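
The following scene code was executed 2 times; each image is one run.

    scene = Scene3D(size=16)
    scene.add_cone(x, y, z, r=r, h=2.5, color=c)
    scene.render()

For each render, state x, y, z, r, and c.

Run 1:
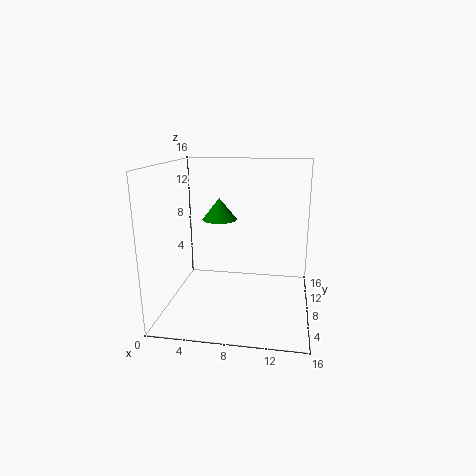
x = 5.5; y = 10; z = 9.5; r = 2; c = 'green'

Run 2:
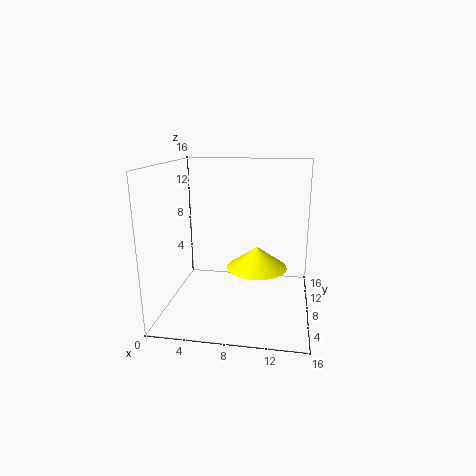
x = 10; y = 9.5; z = 4; r = 3.5; c = 'yellow'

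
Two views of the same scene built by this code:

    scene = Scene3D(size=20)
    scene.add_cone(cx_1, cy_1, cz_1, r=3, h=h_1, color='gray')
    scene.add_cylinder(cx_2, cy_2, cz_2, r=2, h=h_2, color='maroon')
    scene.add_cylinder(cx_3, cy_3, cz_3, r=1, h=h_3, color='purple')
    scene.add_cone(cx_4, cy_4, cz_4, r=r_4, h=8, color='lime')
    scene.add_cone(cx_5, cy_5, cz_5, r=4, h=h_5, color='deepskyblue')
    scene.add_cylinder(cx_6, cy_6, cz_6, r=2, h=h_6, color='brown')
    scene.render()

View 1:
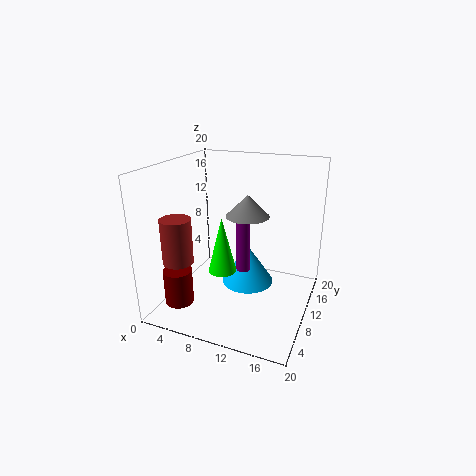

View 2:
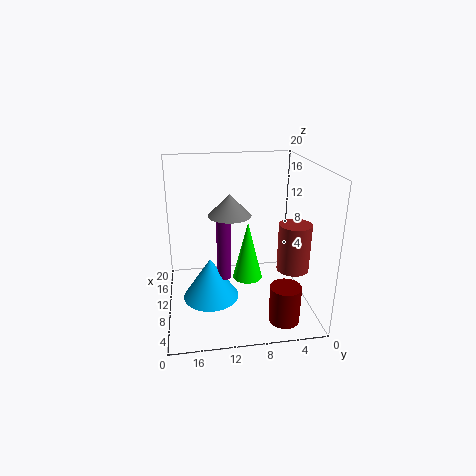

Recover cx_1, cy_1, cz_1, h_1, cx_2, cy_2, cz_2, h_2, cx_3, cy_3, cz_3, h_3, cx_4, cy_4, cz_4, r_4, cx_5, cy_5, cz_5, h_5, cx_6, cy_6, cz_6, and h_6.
cx_1 = 11
cy_1 = 11
cz_1 = 13
h_1 = 3
cx_2 = 3
cy_2 = 5
cz_2 = 1
h_2 = 5
cx_3 = 10
cy_3 = 12
cz_3 = 4
h_3 = 9
cx_4 = 8
cy_4 = 9
cz_4 = 5
r_4 = 2
cx_5 = 10
cy_5 = 14
cz_5 = 1
h_5 = 6
cx_6 = 4
cy_6 = 4
cz_6 = 8
h_6 = 6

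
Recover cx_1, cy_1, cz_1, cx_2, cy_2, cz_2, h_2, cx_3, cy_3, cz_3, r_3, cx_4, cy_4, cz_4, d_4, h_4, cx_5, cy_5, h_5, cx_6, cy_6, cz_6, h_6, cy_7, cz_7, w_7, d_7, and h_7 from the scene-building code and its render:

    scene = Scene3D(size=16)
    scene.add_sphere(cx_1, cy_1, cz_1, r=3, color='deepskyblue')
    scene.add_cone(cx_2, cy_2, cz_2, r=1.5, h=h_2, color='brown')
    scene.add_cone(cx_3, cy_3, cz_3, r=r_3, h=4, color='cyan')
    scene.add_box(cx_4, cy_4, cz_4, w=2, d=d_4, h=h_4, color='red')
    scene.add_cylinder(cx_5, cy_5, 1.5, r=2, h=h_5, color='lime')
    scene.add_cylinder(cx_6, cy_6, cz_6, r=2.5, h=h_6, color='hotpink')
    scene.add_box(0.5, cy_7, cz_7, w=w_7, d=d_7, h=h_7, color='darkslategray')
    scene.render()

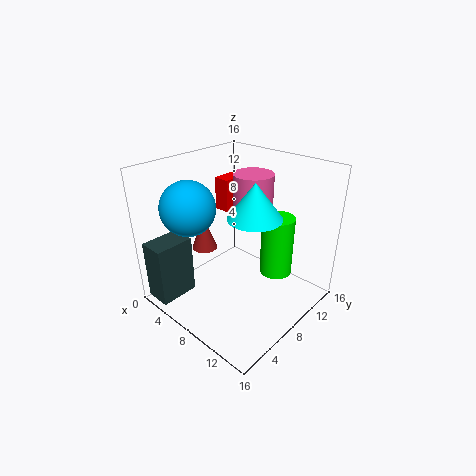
cx_1 = 4, cy_1 = 4.5, cz_1 = 11.5, cx_2 = 3.5, cy_2 = 7, cz_2 = 5.5, h_2 = 4, cx_3 = 9.5, cy_3 = 9, cz_3 = 10.5, r_3 = 3, cx_4 = 2, cy_4 = 10.5, cz_4 = 9, d_4 = 4, h_4 = 4, cx_5 = 9.5, cy_5 = 13.5, h_5 = 7.5, cx_6 = 5.5, cy_6 = 13.5, cz_6 = 7.5, h_6 = 6, cy_7 = 0.5, cz_7 = 0.5, w_7 = 3, d_7 = 4.5, h_7 = 7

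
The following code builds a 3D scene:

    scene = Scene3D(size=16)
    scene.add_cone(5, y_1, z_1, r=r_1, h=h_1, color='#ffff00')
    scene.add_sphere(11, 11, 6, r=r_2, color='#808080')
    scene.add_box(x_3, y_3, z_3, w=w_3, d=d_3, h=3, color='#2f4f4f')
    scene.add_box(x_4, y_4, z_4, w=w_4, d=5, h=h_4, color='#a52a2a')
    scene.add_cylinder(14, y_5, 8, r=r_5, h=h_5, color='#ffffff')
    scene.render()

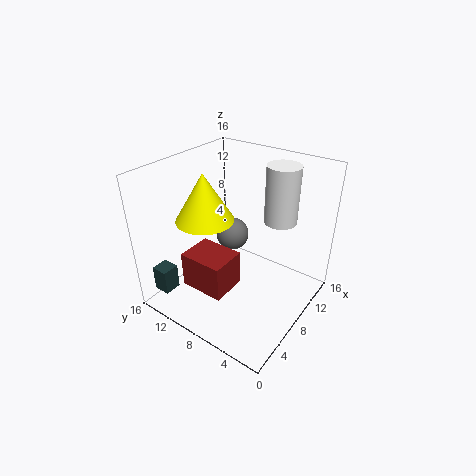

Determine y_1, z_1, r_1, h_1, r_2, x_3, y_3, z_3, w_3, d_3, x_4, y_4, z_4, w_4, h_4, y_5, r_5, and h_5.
y_1 = 10, z_1 = 11, r_1 = 3, h_1 = 5, r_2 = 2, x_3 = 2, y_3 = 14, z_3 = 1, w_3 = 2, d_3 = 2, x_4 = 3, y_4 = 7, z_4 = 3, w_4 = 4, h_4 = 4, y_5 = 6, r_5 = 2, h_5 = 7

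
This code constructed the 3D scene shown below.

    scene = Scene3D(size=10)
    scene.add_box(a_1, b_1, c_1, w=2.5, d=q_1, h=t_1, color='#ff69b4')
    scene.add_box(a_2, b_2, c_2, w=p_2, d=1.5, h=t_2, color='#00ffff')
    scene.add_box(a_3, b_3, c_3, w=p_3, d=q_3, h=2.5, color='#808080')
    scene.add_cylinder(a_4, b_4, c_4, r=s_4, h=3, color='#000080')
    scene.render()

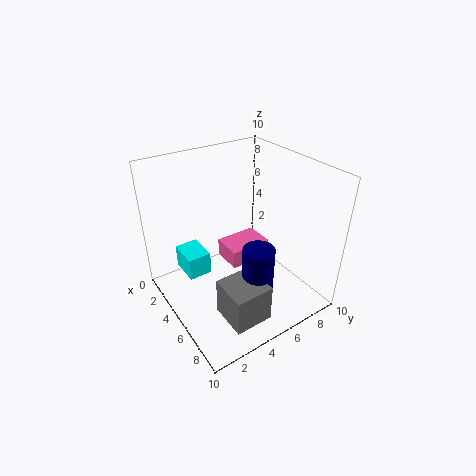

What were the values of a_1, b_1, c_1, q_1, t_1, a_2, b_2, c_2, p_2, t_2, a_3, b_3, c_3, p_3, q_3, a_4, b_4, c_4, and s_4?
a_1 = 0.5; b_1 = 6; c_1 = 0.5; q_1 = 3.5; t_1 = 1.5; a_2 = 3.5; b_2 = 1; c_2 = 3.5; p_2 = 2; t_2 = 1.5; a_3 = 7; b_3 = 2; c_3 = 1.5; p_3 = 2.5; q_3 = 2.5; a_4 = 8; b_4 = 4.5; c_4 = 3; s_4 = 1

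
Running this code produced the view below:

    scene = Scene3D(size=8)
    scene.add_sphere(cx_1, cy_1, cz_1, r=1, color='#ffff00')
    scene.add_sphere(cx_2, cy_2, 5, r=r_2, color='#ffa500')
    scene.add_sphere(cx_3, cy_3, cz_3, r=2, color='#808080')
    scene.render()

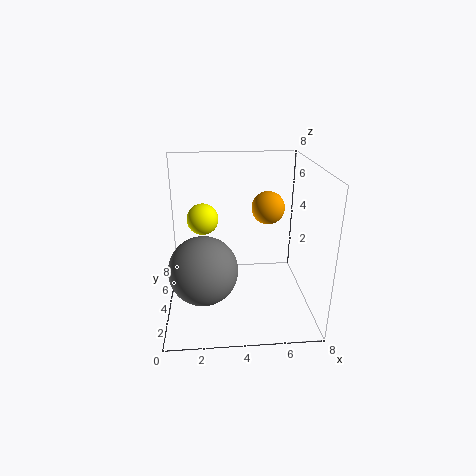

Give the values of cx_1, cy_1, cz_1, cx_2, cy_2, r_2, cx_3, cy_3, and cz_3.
cx_1 = 2; cy_1 = 7; cz_1 = 4; cx_2 = 6; cy_2 = 6; r_2 = 1; cx_3 = 2; cy_3 = 4; cz_3 = 2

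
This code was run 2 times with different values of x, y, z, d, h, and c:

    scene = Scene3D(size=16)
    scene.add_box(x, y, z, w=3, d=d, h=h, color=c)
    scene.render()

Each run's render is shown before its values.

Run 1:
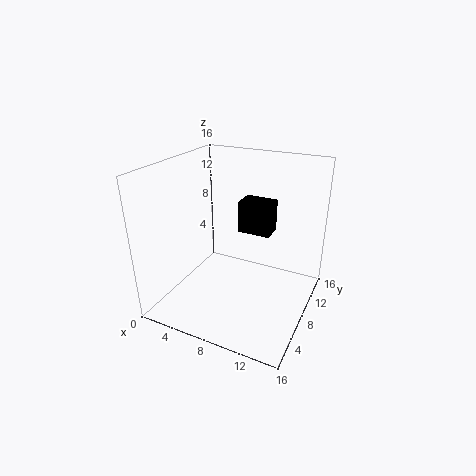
x = 10
y = 4
z = 11
d = 2
h = 3
c = 'black'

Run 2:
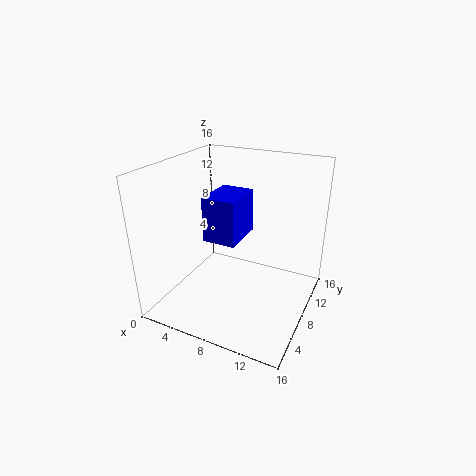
x = 8
y = 1
z = 11
d = 4
h = 4
c = 'blue'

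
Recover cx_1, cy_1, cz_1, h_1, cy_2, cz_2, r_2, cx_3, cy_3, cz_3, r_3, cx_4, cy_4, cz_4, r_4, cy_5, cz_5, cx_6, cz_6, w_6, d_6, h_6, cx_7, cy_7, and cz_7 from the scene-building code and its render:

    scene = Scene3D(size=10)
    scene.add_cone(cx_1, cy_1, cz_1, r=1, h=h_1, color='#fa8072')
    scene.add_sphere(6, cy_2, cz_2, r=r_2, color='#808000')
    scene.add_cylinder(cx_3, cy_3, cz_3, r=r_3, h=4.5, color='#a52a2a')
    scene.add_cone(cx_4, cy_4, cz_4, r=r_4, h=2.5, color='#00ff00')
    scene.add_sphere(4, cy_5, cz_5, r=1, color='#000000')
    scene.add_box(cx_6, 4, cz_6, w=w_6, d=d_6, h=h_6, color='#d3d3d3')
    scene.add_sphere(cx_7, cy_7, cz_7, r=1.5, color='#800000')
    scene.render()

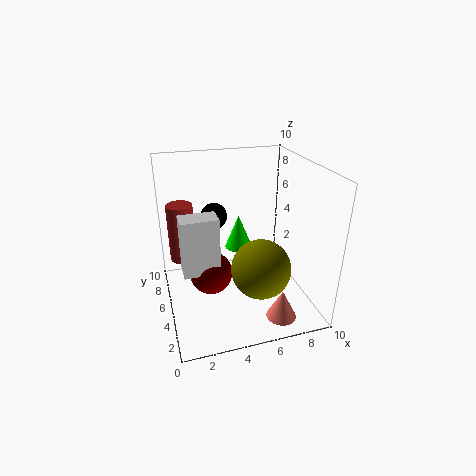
cx_1 = 7, cy_1 = 1.5, cz_1 = 0.5, h_1 = 2, cy_2 = 3, cz_2 = 3.5, r_2 = 2, cx_3 = 1.5, cy_3 = 8.5, cz_3 = 2, r_3 = 1, cx_4 = 5.5, cy_4 = 6.5, cz_4 = 3.5, r_4 = 1, cy_5 = 8, cz_5 = 5.5, cx_6 = 1, cz_6 = 3, w_6 = 2.5, d_6 = 1.5, h_6 = 4, cx_7 = 3, cy_7 = 5, cz_7 = 2.5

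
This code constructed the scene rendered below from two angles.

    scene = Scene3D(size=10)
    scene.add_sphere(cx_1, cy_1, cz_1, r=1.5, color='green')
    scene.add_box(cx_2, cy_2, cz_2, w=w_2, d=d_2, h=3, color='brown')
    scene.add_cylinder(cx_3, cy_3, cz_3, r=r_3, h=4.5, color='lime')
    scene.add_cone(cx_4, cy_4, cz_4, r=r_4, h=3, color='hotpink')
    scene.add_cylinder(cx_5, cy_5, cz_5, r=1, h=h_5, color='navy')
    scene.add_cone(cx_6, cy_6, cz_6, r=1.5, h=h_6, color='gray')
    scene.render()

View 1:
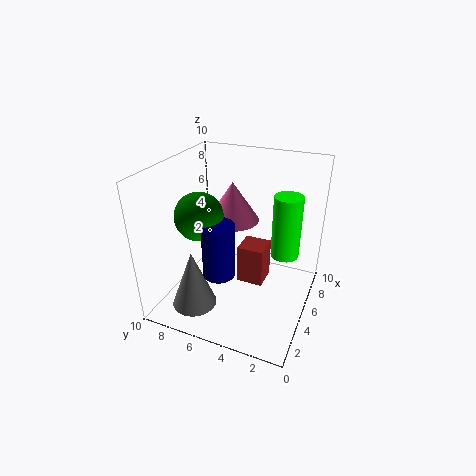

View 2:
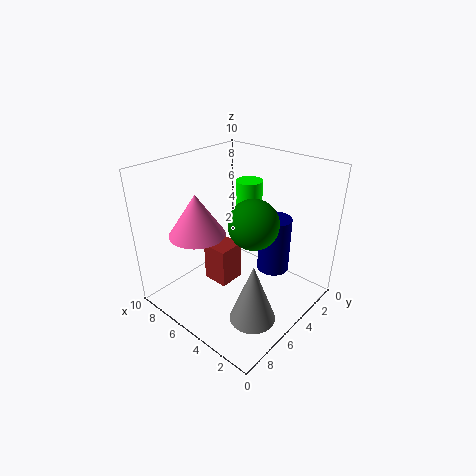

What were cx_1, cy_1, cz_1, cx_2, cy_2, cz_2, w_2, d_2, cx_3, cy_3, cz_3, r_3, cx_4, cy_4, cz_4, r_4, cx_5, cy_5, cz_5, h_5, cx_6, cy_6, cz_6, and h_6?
cx_1 = 2.5; cy_1 = 6.5; cz_1 = 7.5; cx_2 = 6; cy_2 = 3.5; cz_2 = 0.5; w_2 = 2; d_2 = 2; cx_3 = 6.5; cy_3 = 2; cz_3 = 3.5; r_3 = 1; cx_4 = 7.5; cy_4 = 6.5; cz_4 = 5; r_4 = 2; cx_5 = 2; cy_5 = 5; cz_5 = 4; h_5 = 3.5; cx_6 = 2; cy_6 = 7; cz_6 = 1; h_6 = 4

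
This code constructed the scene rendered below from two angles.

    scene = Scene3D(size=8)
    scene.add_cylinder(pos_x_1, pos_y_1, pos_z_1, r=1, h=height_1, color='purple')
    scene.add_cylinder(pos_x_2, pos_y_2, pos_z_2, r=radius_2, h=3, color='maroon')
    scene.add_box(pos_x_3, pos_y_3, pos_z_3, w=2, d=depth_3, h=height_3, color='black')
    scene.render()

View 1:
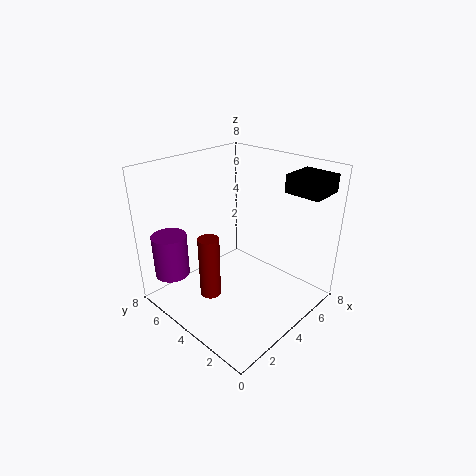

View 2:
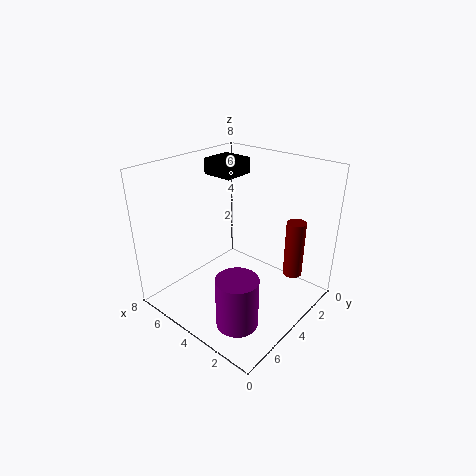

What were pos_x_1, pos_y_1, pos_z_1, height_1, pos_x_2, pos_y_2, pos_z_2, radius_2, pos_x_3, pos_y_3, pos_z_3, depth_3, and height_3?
pos_x_1 = 1.5, pos_y_1 = 7, pos_z_1 = 1.5, height_1 = 2.5, pos_x_2 = 1, pos_y_2 = 3, pos_z_2 = 2.5, radius_2 = 0.5, pos_x_3 = 6, pos_y_3 = 0.5, pos_z_3 = 6.5, depth_3 = 2, height_3 = 1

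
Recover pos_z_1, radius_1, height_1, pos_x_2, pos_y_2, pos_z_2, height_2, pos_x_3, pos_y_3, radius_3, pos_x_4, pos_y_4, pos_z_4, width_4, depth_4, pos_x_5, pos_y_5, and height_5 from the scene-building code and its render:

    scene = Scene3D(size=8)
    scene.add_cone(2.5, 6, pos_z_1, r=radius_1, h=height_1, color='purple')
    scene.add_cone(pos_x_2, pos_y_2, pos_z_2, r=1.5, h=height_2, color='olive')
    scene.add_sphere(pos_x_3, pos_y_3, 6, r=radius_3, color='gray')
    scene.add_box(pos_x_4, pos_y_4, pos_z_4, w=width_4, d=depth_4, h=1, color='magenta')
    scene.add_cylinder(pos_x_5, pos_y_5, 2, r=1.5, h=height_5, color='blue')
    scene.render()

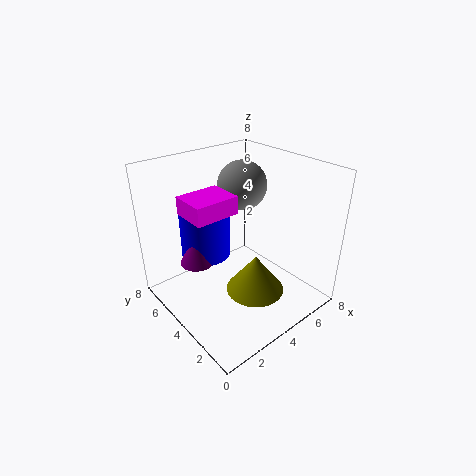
pos_z_1 = 2, radius_1 = 1, height_1 = 2, pos_x_2 = 3.5, pos_y_2 = 2, pos_z_2 = 2, height_2 = 2, pos_x_3 = 6, pos_y_3 = 6, radius_3 = 1.5, pos_x_4 = 1.5, pos_y_4 = 4, pos_z_4 = 5.5, width_4 = 2.5, depth_4 = 2, pos_x_5 = 3.5, pos_y_5 = 6.5, height_5 = 3.5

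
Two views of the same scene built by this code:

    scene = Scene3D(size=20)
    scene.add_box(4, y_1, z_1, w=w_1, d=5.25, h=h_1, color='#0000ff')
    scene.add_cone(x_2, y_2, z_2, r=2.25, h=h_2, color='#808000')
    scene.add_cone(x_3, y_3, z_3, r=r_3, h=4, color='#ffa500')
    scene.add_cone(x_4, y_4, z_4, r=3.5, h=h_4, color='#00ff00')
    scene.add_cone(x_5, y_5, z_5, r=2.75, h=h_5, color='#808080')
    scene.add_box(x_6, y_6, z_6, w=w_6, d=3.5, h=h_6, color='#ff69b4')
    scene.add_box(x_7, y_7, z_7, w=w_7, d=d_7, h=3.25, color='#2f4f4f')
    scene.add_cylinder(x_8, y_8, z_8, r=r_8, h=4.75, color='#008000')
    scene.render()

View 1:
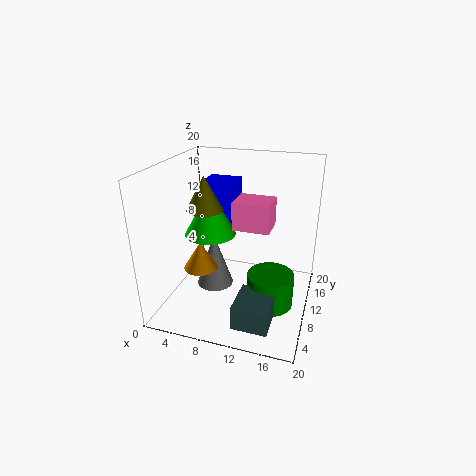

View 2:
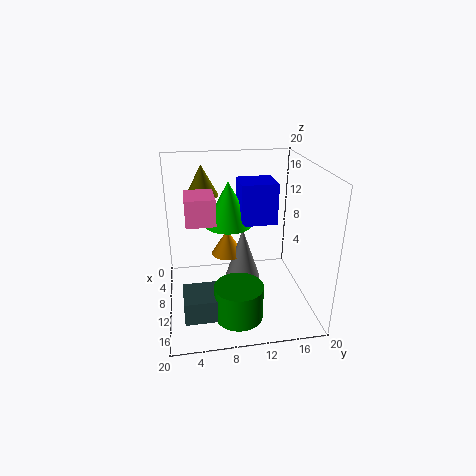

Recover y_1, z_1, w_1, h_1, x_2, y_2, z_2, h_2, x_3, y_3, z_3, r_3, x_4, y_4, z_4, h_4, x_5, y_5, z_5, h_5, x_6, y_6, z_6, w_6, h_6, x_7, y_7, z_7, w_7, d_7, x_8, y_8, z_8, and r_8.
y_1 = 10.75
z_1 = 11
w_1 = 4.75
h_1 = 6
x_2 = 7.25
y_2 = 5.5
z_2 = 15.5
h_2 = 4.25
x_3 = 4.5
y_3 = 9.25
z_3 = 4.75
r_3 = 2.5
x_4 = 6.25
y_4 = 9.25
z_4 = 10.5
h_4 = 6.5
x_5 = 5.75
y_5 = 11.5
z_5 = 1
h_5 = 8.25
x_6 = 11.5
y_6 = 3
z_6 = 14.5
w_6 = 4.25
h_6 = 3.25
x_7 = 11.5
y_7 = 2
z_7 = 1
w_7 = 4.75
d_7 = 5.5
x_8 = 15
y_8 = 9.25
z_8 = 0.75
r_8 = 3.25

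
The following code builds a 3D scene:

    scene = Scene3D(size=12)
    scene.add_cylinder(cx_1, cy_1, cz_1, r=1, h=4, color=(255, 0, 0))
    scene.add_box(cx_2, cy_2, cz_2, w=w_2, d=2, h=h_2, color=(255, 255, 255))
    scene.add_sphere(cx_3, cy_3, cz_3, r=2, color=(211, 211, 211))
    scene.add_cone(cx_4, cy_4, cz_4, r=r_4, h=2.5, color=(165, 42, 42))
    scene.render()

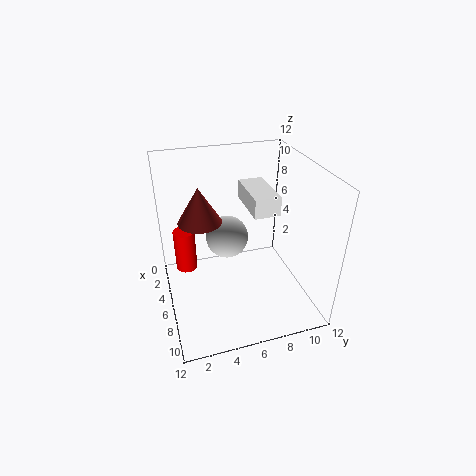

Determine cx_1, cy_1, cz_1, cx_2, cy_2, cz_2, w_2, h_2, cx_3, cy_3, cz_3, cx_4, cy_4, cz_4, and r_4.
cx_1 = 2
cy_1 = 2
cz_1 = 1
cx_2 = 4.5
cy_2 = 6.5
cz_2 = 9
w_2 = 4
h_2 = 1.5
cx_3 = 2.5
cy_3 = 6
cz_3 = 4
cx_4 = 8.5
cy_4 = 2.5
cz_4 = 9.5
r_4 = 1.5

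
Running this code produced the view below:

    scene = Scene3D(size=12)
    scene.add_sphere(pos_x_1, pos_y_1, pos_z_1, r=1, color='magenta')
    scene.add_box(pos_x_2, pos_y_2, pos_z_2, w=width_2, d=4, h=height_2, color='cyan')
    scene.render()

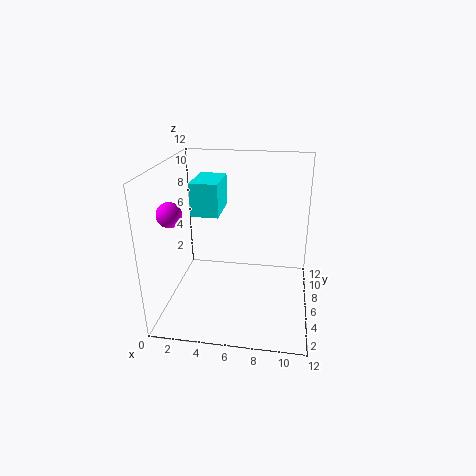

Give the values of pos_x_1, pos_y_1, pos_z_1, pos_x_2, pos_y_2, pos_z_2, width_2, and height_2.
pos_x_1 = 1, pos_y_1 = 4, pos_z_1 = 8.5, pos_x_2 = 1.5, pos_y_2 = 7.5, pos_z_2 = 7, width_2 = 2.5, height_2 = 3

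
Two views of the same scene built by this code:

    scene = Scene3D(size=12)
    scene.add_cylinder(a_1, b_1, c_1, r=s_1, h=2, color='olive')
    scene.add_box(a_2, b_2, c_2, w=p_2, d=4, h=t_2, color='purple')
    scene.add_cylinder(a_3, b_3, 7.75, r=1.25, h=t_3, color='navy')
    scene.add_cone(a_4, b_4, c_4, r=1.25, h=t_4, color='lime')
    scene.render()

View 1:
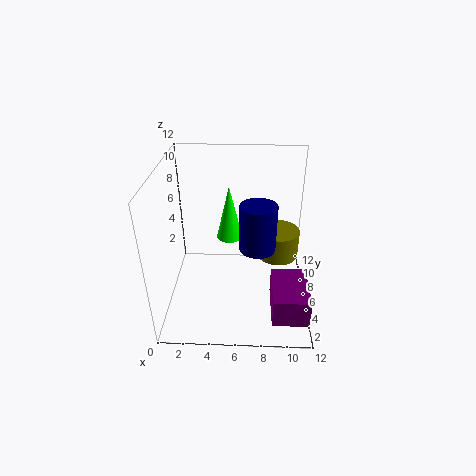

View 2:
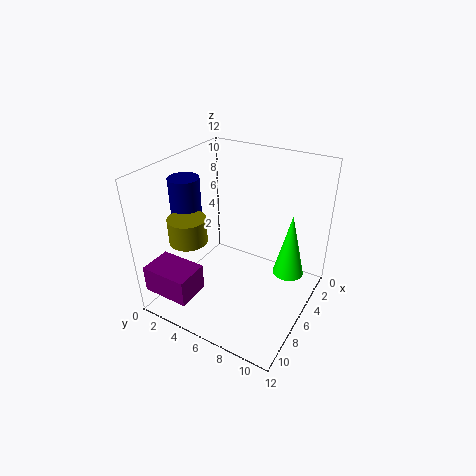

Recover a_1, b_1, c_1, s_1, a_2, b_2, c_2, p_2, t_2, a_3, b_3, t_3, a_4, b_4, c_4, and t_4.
a_1 = 9; b_1 = 3.25; c_1 = 6.5; s_1 = 1.5; a_2 = 8.75; b_2 = 0.25; c_2 = 2; p_2 = 2.75; t_2 = 2.25; a_3 = 7.5; b_3 = 2; t_3 = 3.25; a_4 = 5; b_4 = 10.25; c_4 = 3.5; t_4 = 5.25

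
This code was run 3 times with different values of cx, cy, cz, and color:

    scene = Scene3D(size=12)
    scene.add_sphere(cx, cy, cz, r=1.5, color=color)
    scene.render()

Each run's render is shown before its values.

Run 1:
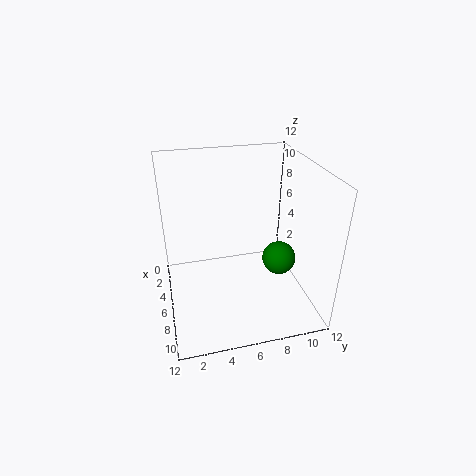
cx = 5.5; cy = 10; cz = 3; color = 'green'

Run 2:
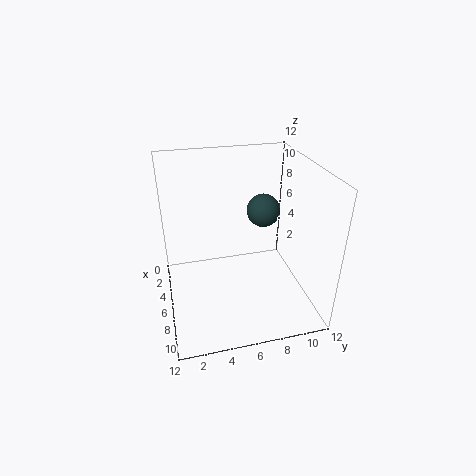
cx = 3.5; cy = 9; cz = 7; color = 'darkslategray'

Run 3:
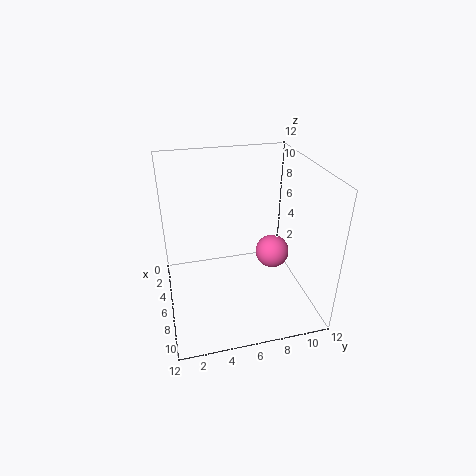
cx = 5; cy = 9.5; cz = 3.5; color = 'hotpink'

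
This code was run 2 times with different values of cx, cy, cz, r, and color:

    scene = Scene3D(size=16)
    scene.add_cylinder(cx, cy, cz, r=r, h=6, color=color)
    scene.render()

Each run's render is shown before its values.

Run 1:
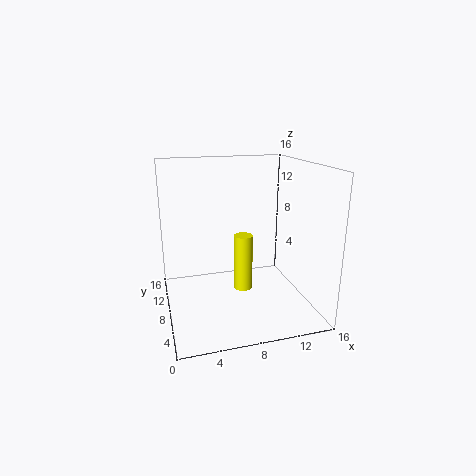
cx = 8, cy = 6, cz = 3, r = 1, color = 'yellow'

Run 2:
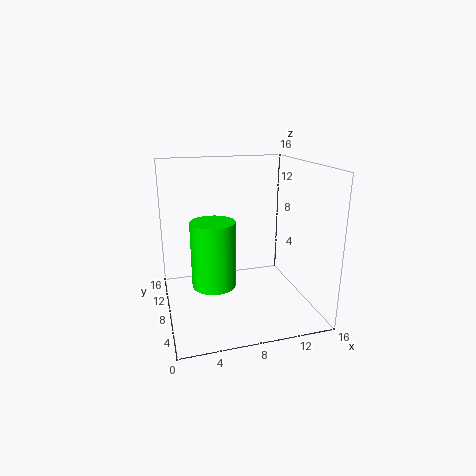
cx = 4, cy = 2, cz = 6, r = 2, color = 'lime'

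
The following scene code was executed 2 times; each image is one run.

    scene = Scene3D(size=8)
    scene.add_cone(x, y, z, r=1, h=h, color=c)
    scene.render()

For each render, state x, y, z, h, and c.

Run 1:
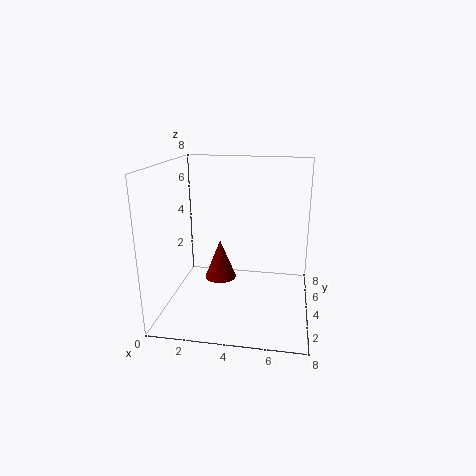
x = 2.5
y = 6
z = 0.5
h = 2.5
c = 'maroon'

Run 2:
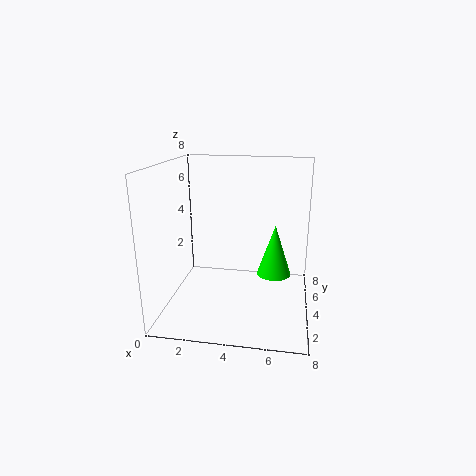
x = 6
y = 5
z = 1.5
h = 3
c = 'lime'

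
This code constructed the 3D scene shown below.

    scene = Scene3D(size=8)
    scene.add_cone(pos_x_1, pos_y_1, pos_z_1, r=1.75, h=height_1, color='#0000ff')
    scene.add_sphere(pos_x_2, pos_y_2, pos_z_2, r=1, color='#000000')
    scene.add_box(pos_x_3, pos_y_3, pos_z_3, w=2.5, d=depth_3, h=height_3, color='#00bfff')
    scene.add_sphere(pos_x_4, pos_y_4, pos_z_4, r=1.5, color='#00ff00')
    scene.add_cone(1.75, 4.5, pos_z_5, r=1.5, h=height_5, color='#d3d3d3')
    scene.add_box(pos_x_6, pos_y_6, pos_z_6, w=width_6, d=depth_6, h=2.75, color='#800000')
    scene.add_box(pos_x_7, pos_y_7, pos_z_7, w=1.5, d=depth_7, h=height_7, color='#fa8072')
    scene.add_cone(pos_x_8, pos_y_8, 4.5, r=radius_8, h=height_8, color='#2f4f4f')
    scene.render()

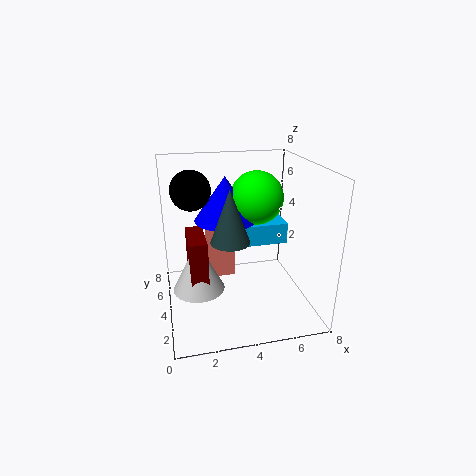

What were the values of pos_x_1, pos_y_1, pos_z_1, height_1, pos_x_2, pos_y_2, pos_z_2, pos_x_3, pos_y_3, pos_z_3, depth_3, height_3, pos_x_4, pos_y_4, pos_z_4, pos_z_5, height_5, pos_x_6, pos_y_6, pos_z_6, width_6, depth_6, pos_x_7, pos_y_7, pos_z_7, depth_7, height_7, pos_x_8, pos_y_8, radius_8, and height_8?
pos_x_1 = 3.5; pos_y_1 = 5; pos_z_1 = 4.75; height_1 = 2.5; pos_x_2 = 1.5; pos_y_2 = 3.5; pos_z_2 = 7; pos_x_3 = 4.75; pos_y_3 = 4.75; pos_z_3 = 3; depth_3 = 1.75; height_3 = 1.25; pos_x_4 = 5.25; pos_y_4 = 4.75; pos_z_4 = 6; pos_z_5 = 0.75; height_5 = 3; pos_x_6 = 1.25; pos_y_6 = 3.5; pos_z_6 = 1.25; width_6 = 1; depth_6 = 2.75; pos_x_7 = 2.5; pos_y_7 = 4.75; pos_z_7 = 1.25; depth_7 = 1.75; height_7 = 3.5; pos_x_8 = 3.25; pos_y_8 = 2.5; radius_8 = 1; height_8 = 2.75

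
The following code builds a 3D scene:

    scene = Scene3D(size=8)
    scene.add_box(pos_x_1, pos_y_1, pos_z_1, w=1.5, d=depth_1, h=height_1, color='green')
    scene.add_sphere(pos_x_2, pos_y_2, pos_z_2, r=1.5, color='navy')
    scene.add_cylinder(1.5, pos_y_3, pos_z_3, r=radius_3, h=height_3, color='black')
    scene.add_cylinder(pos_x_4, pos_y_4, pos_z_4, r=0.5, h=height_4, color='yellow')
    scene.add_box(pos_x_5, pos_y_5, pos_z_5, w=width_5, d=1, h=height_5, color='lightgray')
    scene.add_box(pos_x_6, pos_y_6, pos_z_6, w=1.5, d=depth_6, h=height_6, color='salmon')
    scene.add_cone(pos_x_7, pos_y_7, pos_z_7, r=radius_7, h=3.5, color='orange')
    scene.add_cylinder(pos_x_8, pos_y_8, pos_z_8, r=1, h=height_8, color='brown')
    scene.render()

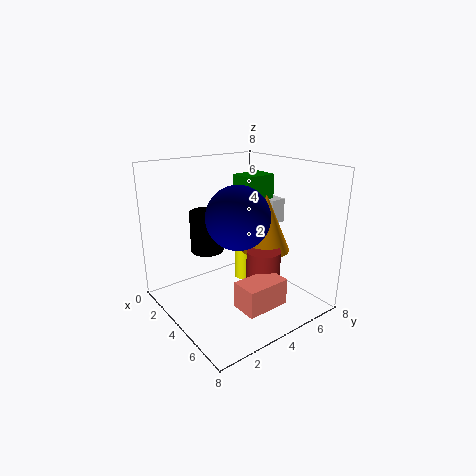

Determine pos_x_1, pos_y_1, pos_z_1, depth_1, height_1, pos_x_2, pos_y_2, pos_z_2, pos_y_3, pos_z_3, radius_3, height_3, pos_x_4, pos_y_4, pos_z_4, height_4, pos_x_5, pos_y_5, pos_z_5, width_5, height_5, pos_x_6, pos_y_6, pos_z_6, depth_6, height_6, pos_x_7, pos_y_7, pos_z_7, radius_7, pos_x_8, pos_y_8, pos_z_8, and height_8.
pos_x_1 = 1.5; pos_y_1 = 5.5; pos_z_1 = 4.5; depth_1 = 2; height_1 = 2.5; pos_x_2 = 6; pos_y_2 = 2.5; pos_z_2 = 6; pos_y_3 = 3.5; pos_z_3 = 2.5; radius_3 = 1; height_3 = 2.5; pos_x_4 = 2.5; pos_y_4 = 5.5; pos_z_4 = 0.5; height_4 = 3; pos_x_5 = 2.5; pos_y_5 = 7; pos_z_5 = 4; width_5 = 1; height_5 = 1.5; pos_x_6 = 5; pos_y_6 = 3; pos_z_6 = 0.5; depth_6 = 2.5; height_6 = 1.5; pos_x_7 = 3.5; pos_y_7 = 6.5; pos_z_7 = 2.5; radius_7 = 1.5; pos_x_8 = 4.5; pos_y_8 = 5.5; pos_z_8 = 0.5; height_8 = 2.5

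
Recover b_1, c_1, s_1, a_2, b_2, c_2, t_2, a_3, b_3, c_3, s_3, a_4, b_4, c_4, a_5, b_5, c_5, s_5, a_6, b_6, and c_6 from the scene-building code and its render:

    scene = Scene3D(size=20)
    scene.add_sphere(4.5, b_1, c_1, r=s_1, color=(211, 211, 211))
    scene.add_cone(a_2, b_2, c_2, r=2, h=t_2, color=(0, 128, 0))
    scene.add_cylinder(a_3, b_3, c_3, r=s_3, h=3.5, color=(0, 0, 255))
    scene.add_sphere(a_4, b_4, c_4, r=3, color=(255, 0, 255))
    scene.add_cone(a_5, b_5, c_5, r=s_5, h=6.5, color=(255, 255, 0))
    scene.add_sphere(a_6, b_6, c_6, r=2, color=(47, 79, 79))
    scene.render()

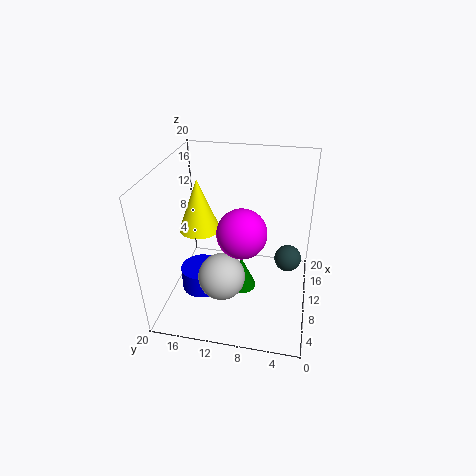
b_1 = 11, c_1 = 7.5, s_1 = 3, a_2 = 7.5, b_2 = 9, c_2 = 4, t_2 = 4.5, a_3 = 9.5, b_3 = 15.5, c_3 = 1, s_3 = 3, a_4 = 5, b_4 = 8.5, c_4 = 14, a_5 = 6, b_5 = 14, c_5 = 13.5, s_5 = 2.5, a_6 = 13.5, b_6 = 3, c_6 = 5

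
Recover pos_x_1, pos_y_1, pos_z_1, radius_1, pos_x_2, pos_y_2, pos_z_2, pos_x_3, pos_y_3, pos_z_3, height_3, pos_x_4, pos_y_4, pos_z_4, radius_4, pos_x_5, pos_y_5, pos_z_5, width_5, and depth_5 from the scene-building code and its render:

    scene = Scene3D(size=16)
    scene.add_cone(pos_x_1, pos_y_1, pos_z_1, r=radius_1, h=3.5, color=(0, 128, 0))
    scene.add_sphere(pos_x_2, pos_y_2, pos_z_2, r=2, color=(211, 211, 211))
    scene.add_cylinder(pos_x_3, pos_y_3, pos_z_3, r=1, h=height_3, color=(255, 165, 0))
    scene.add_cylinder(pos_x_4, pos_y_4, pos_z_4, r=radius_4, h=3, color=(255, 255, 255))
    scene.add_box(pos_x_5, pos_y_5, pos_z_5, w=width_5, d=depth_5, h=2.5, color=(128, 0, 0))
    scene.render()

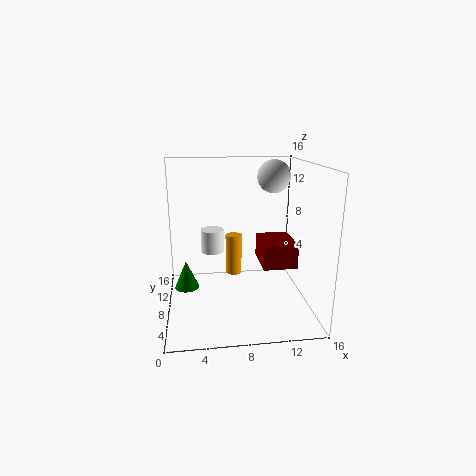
pos_x_1 = 2
pos_y_1 = 11.5
pos_z_1 = 0.5
radius_1 = 1.5
pos_x_2 = 13
pos_y_2 = 12.5
pos_z_2 = 14
pos_x_3 = 8
pos_y_3 = 12
pos_z_3 = 2
height_3 = 5
pos_x_4 = 5.5
pos_y_4 = 14.5
pos_z_4 = 4
radius_4 = 1.5
pos_x_5 = 10
pos_y_5 = 3.5
pos_z_5 = 6
width_5 = 3.5
depth_5 = 4.5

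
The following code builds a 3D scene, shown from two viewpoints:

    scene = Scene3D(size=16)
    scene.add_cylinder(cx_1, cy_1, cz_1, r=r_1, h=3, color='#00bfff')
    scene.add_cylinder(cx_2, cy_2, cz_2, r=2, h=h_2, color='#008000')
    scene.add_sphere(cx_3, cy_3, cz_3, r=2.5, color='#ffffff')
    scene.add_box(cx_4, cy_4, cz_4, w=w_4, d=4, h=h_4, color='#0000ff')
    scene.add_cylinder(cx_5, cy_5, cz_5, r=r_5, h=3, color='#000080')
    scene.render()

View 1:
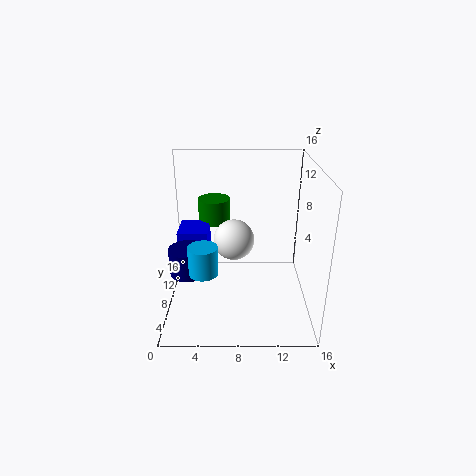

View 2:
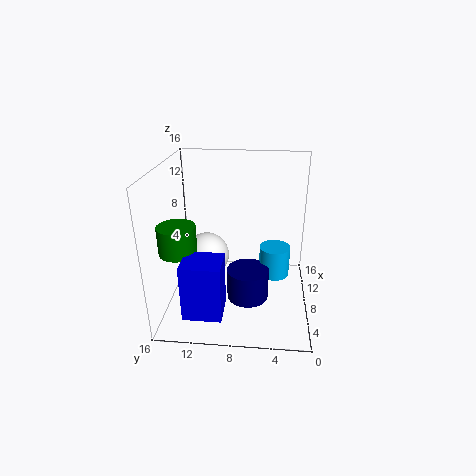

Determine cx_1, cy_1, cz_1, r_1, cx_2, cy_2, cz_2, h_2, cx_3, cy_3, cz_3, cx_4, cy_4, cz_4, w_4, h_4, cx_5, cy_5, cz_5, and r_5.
cx_1 = 4.5; cy_1 = 4; cz_1 = 6; r_1 = 1.5; cx_2 = 5; cy_2 = 14; cz_2 = 7.5; h_2 = 3; cx_3 = 7.5; cy_3 = 11.5; cz_3 = 6; cx_4 = 1; cy_4 = 9; cz_4 = 2; w_4 = 3.5; h_4 = 6; cx_5 = 2.5; cy_5 = 6.5; cz_5 = 4.5; r_5 = 2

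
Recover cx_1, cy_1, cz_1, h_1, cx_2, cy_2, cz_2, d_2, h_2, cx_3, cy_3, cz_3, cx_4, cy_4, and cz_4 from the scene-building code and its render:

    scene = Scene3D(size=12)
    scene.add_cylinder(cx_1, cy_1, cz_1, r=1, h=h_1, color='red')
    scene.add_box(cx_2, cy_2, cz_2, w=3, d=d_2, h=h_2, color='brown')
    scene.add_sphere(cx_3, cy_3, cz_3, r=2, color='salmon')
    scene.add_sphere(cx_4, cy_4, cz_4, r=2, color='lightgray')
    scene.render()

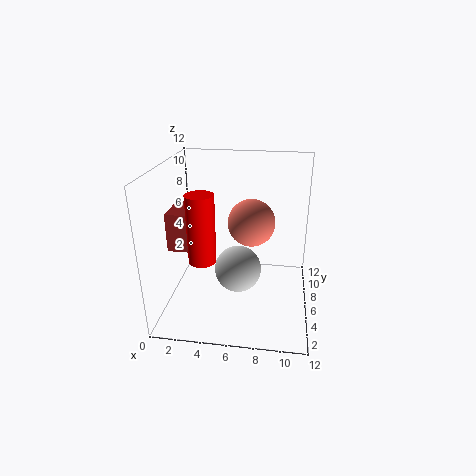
cx_1 = 4
cy_1 = 2
cz_1 = 6
h_1 = 5
cx_2 = 1
cy_2 = 3
cz_2 = 6
d_2 = 3
h_2 = 3
cx_3 = 7
cy_3 = 7
cz_3 = 7
cx_4 = 6
cy_4 = 6
cz_4 = 3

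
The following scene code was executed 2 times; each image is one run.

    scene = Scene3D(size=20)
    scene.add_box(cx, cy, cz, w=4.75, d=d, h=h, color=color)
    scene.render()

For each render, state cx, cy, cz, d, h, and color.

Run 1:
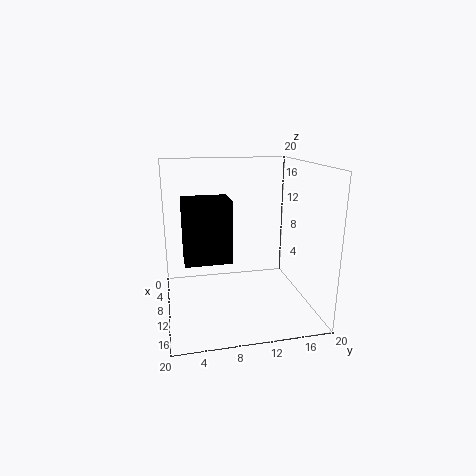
cx = 6.5
cy = 2.5
cz = 6.75
d = 6.5
h = 8.75
color = 'black'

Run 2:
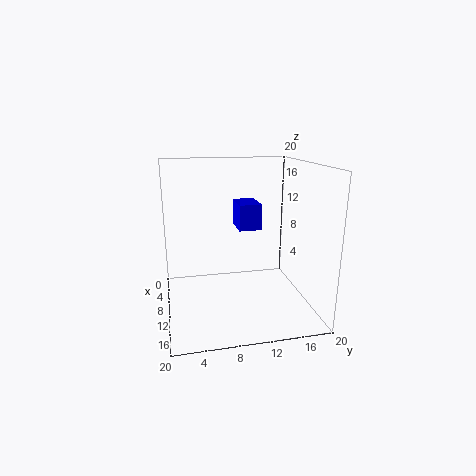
cx = 4
cy = 10.5
cz = 10.5
d = 3.25
h = 3.75
color = 'blue'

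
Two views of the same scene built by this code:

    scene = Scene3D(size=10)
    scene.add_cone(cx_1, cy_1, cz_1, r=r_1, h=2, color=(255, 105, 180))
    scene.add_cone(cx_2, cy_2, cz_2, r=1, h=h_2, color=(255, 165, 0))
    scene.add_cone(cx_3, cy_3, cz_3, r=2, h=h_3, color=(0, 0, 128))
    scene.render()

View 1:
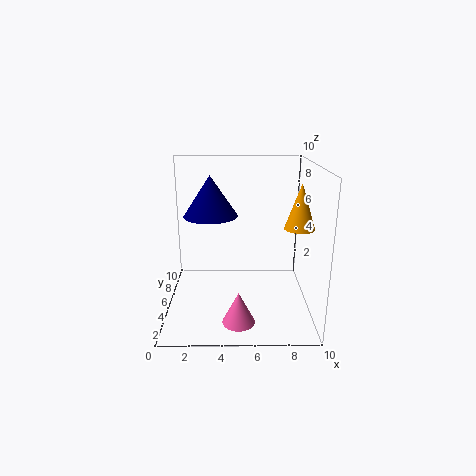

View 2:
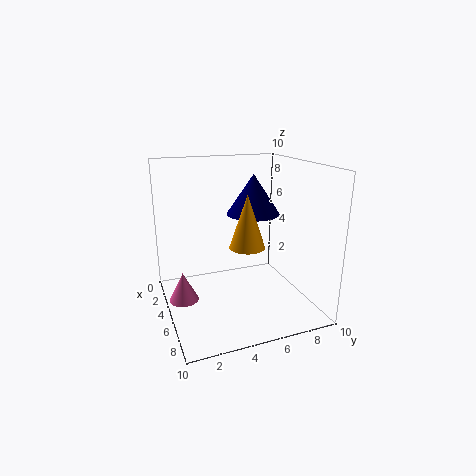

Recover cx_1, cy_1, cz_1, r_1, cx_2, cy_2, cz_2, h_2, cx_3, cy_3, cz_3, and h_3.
cx_1 = 5; cy_1 = 1; cz_1 = 1; r_1 = 1; cx_2 = 9; cy_2 = 4; cz_2 = 6; h_2 = 3; cx_3 = 3; cy_3 = 7; cz_3 = 6; h_3 = 3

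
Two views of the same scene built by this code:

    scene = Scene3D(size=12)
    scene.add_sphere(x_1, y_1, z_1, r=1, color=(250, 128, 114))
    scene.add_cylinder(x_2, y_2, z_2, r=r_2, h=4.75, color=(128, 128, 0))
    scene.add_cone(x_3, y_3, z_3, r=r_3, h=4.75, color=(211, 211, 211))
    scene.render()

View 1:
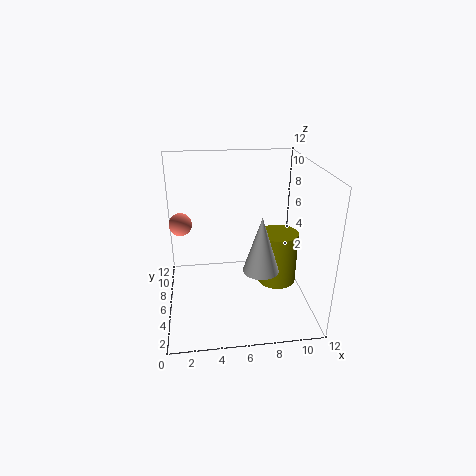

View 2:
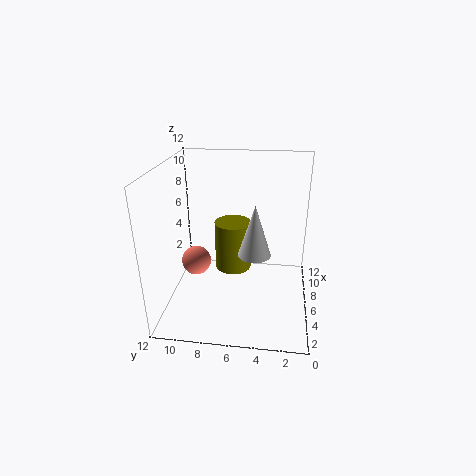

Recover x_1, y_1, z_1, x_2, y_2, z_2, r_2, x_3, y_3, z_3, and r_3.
x_1 = 1.25; y_1 = 8.25; z_1 = 6.5; x_2 = 9.75; y_2 = 7; z_2 = 1; r_2 = 1.75; x_3 = 7.75; y_3 = 4.75; z_3 = 3.5; r_3 = 1.5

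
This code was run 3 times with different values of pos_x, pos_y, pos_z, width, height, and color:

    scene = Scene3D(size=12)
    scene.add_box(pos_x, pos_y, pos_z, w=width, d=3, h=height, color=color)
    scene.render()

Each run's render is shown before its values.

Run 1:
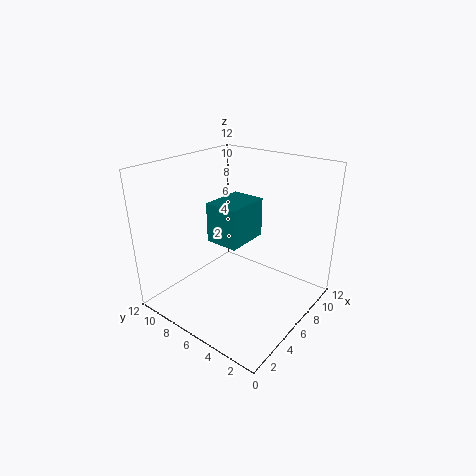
pos_x = 5.5
pos_y = 6
pos_z = 5
width = 4
height = 3.5
color = 'teal'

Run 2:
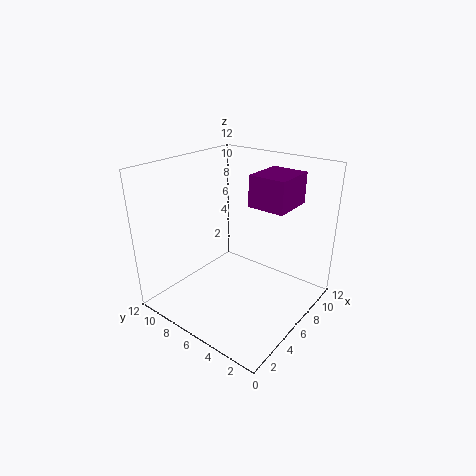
pos_x = 6
pos_y = 2
pos_z = 9
width = 3.5
height = 2.5
color = 'purple'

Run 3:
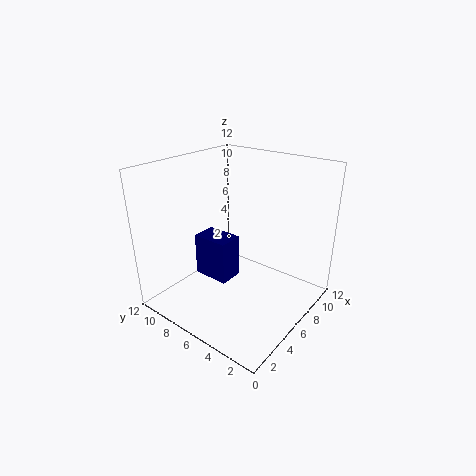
pos_x = 3.5
pos_y = 5.5
pos_z = 3
width = 2
height = 3.5
color = 'navy'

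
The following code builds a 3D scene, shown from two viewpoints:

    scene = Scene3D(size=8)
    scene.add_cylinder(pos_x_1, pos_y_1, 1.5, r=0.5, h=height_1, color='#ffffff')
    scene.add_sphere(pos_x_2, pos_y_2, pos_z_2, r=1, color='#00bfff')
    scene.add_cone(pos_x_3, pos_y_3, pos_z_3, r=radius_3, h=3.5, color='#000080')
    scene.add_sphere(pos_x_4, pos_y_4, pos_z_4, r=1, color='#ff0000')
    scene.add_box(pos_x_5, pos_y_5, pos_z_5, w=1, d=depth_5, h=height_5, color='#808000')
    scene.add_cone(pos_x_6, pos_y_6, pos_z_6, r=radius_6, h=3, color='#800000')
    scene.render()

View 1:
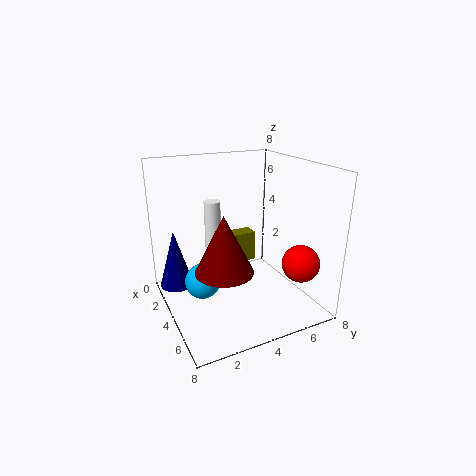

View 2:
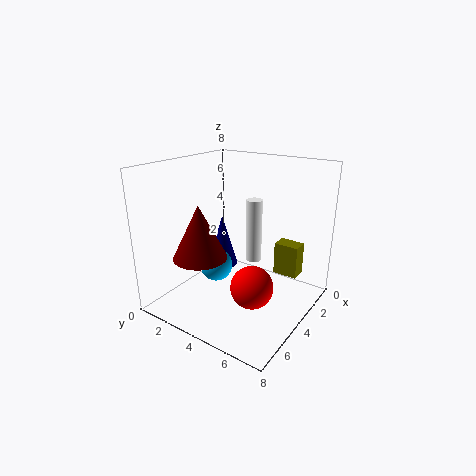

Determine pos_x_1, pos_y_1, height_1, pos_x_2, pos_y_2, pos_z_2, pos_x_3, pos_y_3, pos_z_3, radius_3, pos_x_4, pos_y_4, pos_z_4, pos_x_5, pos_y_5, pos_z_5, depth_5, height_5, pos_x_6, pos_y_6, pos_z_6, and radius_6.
pos_x_1 = 1.5, pos_y_1 = 3.5, height_1 = 4, pos_x_2 = 3.5, pos_y_2 = 2, pos_z_2 = 1.5, pos_x_3 = 1.5, pos_y_3 = 1, pos_z_3 = 0.5, radius_3 = 1, pos_x_4 = 6.5, pos_y_4 = 6.5, pos_z_4 = 3, pos_x_5 = 0.5, pos_y_5 = 5, pos_z_5 = 1, depth_5 = 1.5, height_5 = 2, pos_x_6 = 5.5, pos_y_6 = 2.5, pos_z_6 = 3, radius_6 = 1.5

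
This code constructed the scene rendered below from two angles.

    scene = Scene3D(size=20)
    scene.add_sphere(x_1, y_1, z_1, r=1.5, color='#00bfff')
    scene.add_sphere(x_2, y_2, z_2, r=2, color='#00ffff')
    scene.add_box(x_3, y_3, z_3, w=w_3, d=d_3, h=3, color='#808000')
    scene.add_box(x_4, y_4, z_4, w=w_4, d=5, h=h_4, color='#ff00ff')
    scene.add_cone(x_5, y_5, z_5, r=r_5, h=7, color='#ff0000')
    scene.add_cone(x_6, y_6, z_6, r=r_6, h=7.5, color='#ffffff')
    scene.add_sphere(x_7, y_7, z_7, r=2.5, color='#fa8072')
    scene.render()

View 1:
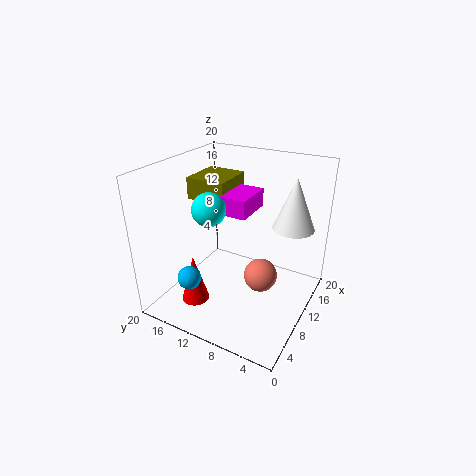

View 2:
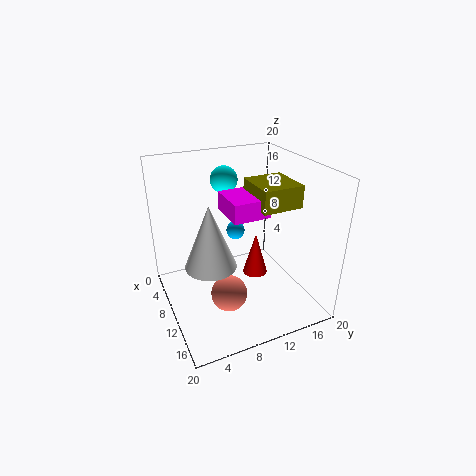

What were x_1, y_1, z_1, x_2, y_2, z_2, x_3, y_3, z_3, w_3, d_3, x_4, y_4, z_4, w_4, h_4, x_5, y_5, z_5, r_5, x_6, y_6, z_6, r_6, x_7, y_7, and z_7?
x_1 = 2.5
y_1 = 13
z_1 = 7
x_2 = 4
y_2 = 10.5
z_2 = 16.5
x_3 = 8.5
y_3 = 11.5
z_3 = 15
w_3 = 6
d_3 = 5.5
x_4 = 8
y_4 = 8
z_4 = 14
w_4 = 5.5
h_4 = 2.5
x_5 = 6
y_5 = 15
z_5 = 0.5
r_5 = 2
x_6 = 15.5
y_6 = 4
z_6 = 10.5
r_6 = 3
x_7 = 12.5
y_7 = 7.5
z_7 = 3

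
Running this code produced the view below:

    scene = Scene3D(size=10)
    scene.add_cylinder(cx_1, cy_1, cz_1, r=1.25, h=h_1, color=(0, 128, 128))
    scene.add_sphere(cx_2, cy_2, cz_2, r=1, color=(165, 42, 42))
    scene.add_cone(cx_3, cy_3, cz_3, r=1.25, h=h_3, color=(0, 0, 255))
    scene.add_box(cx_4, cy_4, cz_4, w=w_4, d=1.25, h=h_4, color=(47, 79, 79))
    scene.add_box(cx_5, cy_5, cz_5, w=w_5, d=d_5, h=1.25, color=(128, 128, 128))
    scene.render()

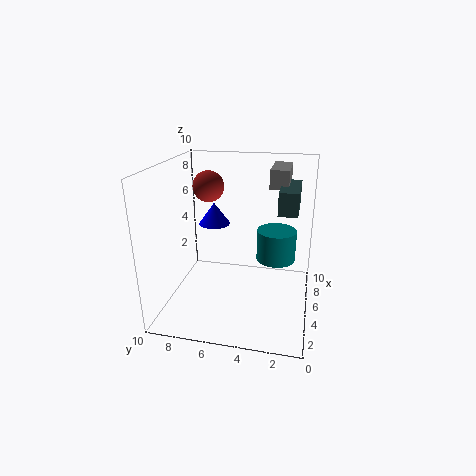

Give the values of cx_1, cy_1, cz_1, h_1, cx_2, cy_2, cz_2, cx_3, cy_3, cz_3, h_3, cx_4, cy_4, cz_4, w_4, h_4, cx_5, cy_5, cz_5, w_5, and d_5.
cx_1 = 4; cy_1 = 2.25; cz_1 = 4.25; h_1 = 2; cx_2 = 4.25; cy_2 = 6.75; cz_2 = 8.75; cx_3 = 8.5; cy_3 = 7.75; cz_3 = 4.5; h_3 = 1.75; cx_4 = 3.75; cy_4 = 1; cz_4 = 7.25; w_4 = 3.5; h_4 = 1.5; cx_5 = 5.25; cy_5 = 1.75; cz_5 = 8.5; w_5 = 3; d_5 = 1.25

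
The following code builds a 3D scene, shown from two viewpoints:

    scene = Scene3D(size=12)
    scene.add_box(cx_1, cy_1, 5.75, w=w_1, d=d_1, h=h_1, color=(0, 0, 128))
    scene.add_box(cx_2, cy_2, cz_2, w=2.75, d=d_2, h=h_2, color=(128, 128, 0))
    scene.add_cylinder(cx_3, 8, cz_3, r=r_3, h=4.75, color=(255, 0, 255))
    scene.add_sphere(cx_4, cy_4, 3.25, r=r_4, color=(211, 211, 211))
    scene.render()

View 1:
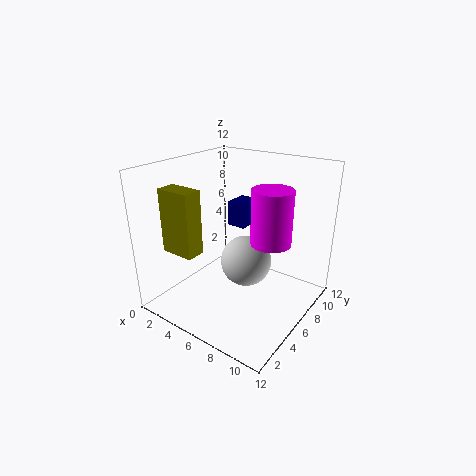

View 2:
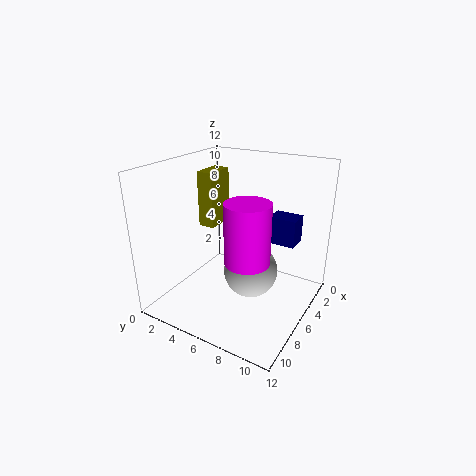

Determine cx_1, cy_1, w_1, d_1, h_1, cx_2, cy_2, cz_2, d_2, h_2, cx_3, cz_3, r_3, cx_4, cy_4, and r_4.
cx_1 = 3.25, cy_1 = 8.25, w_1 = 1.75, d_1 = 2.25, h_1 = 2.25, cx_2 = 2.25, cy_2 = 1.25, cz_2 = 5.75, d_2 = 1.5, h_2 = 5, cx_3 = 8, cz_3 = 5.25, r_3 = 1.75, cx_4 = 6, cy_4 = 7.25, r_4 = 2.25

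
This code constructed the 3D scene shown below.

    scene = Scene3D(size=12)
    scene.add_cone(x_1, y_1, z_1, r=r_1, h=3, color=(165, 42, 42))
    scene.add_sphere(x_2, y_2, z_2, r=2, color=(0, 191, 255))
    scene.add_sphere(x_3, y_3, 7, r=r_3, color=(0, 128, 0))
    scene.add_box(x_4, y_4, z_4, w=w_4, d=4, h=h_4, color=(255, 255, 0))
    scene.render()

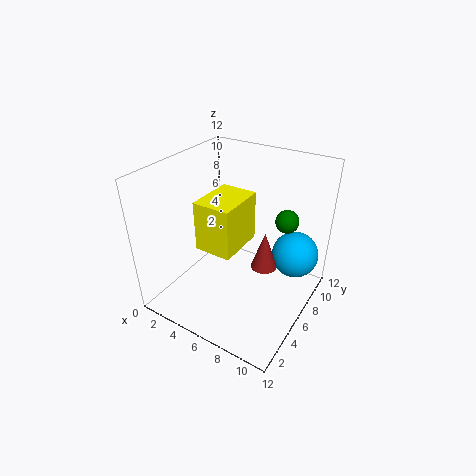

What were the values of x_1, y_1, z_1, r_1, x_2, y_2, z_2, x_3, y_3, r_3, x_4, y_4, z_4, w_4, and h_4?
x_1 = 9, y_1 = 5, z_1 = 5, r_1 = 1, x_2 = 10, y_2 = 9, z_2 = 4, x_3 = 9, y_3 = 9, r_3 = 1, x_4 = 4, y_4 = 3, z_4 = 6, w_4 = 3, h_4 = 4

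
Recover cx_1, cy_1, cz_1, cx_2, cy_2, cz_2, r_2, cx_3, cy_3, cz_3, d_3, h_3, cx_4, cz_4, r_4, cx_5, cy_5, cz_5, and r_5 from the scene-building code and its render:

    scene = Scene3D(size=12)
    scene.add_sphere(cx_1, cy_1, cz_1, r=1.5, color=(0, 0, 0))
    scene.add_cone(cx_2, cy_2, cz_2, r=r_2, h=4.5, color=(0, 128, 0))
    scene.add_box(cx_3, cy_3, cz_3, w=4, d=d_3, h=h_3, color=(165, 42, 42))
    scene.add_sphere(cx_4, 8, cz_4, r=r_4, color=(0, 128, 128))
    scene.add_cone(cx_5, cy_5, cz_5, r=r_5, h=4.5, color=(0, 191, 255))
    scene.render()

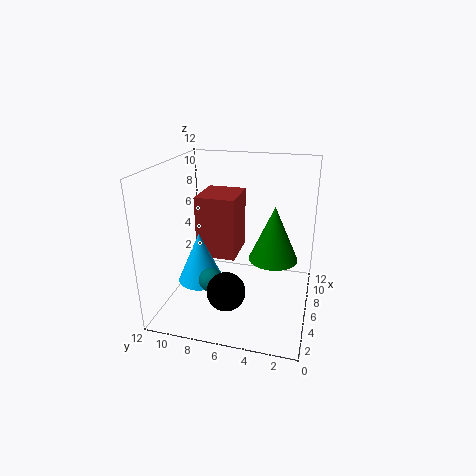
cx_1 = 2.5
cy_1 = 6
cz_1 = 3
cx_2 = 6
cy_2 = 3
cz_2 = 4.5
r_2 = 2
cx_3 = 6.5
cy_3 = 6.5
cz_3 = 3.5
d_3 = 3.5
h_3 = 5.5
cx_4 = 4.5
cz_4 = 2.5
r_4 = 1
cx_5 = 6
cy_5 = 9.5
cz_5 = 1.5
r_5 = 2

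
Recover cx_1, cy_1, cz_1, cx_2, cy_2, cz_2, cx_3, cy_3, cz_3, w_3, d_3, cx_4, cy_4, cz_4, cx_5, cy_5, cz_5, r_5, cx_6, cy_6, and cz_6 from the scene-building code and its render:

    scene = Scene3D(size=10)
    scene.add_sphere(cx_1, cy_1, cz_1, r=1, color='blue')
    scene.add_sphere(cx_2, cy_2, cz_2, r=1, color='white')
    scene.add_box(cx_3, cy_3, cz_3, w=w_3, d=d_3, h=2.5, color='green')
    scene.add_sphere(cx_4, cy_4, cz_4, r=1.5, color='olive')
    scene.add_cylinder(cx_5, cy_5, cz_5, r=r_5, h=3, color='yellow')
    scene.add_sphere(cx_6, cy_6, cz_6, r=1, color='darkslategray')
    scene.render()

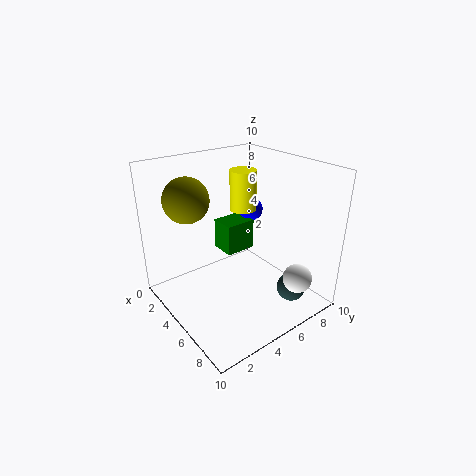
cx_1 = 1.5
cy_1 = 9
cz_1 = 5
cx_2 = 8.5
cy_2 = 7.5
cz_2 = 2.5
cx_3 = 0.5
cy_3 = 6
cz_3 = 2
w_3 = 2
d_3 = 2.5
cx_4 = 3.5
cy_4 = 2
cz_4 = 8
cx_5 = 3
cy_5 = 7
cz_5 = 6
r_5 = 1
cx_6 = 8
cy_6 = 7.5
cz_6 = 1.5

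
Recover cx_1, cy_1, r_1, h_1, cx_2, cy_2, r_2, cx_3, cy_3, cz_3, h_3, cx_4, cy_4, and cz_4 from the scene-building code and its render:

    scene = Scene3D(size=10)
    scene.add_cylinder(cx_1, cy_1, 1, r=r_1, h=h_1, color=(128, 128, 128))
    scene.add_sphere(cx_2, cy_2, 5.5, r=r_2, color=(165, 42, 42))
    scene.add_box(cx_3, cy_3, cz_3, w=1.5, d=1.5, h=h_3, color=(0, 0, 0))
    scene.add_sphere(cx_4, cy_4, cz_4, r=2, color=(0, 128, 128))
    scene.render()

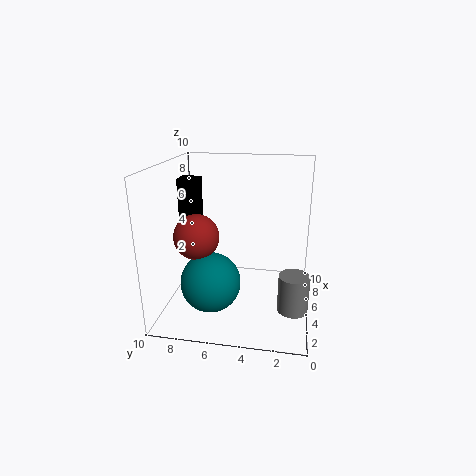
cx_1 = 3
cy_1 = 1
r_1 = 1
h_1 = 2.5
cx_2 = 3.5
cy_2 = 7.5
r_2 = 1.5
cx_3 = 7
cy_3 = 8.5
cz_3 = 4.5
h_3 = 4
cx_4 = 3
cy_4 = 6.5
cz_4 = 2.5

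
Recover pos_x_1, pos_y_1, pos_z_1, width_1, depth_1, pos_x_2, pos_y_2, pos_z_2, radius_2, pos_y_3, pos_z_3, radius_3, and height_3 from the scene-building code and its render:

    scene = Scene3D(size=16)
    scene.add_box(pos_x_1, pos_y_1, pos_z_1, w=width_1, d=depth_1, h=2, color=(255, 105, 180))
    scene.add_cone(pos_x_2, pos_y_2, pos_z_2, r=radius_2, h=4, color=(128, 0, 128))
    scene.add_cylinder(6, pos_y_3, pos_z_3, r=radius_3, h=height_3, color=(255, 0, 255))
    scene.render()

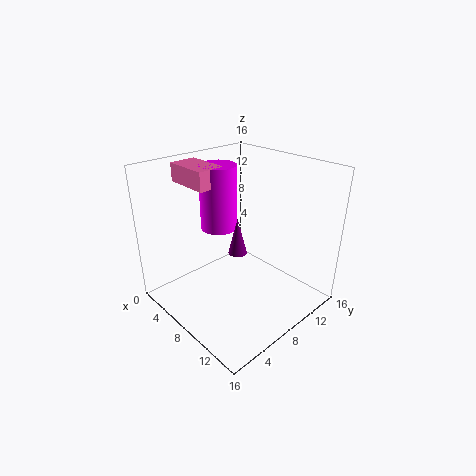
pos_x_1 = 2; pos_y_1 = 4; pos_z_1 = 14; width_1 = 5; depth_1 = 3; pos_x_2 = 9; pos_y_2 = 7; pos_z_2 = 7; radius_2 = 1; pos_y_3 = 7; pos_z_3 = 9; radius_3 = 2; height_3 = 7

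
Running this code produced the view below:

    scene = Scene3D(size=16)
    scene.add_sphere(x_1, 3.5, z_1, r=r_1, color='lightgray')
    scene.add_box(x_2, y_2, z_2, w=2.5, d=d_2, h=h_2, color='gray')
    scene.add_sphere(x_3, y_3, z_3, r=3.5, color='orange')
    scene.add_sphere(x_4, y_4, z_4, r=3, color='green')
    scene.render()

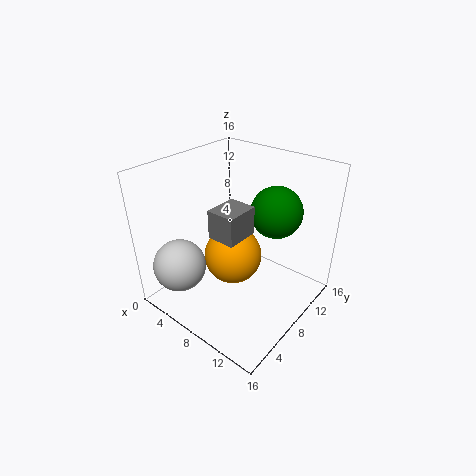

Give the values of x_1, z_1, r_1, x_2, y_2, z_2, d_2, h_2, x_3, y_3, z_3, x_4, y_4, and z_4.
x_1 = 3, z_1 = 4.5, r_1 = 3, x_2 = 10.5, y_2 = 1, z_2 = 12.5, d_2 = 3, h_2 = 2.5, x_3 = 6, y_3 = 9.5, z_3 = 4, x_4 = 10, y_4 = 12.5, z_4 = 10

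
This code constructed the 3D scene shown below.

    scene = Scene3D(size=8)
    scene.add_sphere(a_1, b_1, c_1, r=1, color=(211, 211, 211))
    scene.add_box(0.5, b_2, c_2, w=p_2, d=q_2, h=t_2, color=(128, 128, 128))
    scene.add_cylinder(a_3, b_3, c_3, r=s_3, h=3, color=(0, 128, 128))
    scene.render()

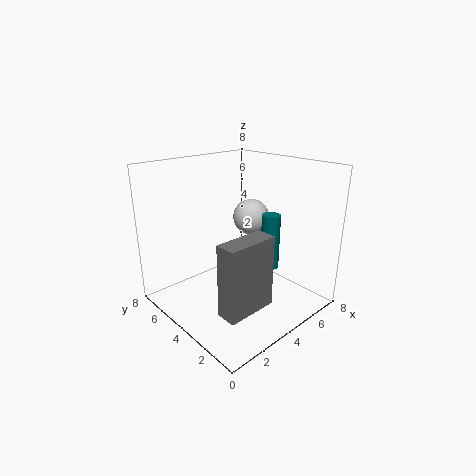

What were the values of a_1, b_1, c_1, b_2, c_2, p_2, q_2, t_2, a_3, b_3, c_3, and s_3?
a_1 = 5; b_1 = 4; c_1 = 5; b_2 = 0.5; c_2 = 2; p_2 = 2.5; q_2 = 1; t_2 = 3.5; a_3 = 5; b_3 = 2.5; c_3 = 2.5; s_3 = 0.5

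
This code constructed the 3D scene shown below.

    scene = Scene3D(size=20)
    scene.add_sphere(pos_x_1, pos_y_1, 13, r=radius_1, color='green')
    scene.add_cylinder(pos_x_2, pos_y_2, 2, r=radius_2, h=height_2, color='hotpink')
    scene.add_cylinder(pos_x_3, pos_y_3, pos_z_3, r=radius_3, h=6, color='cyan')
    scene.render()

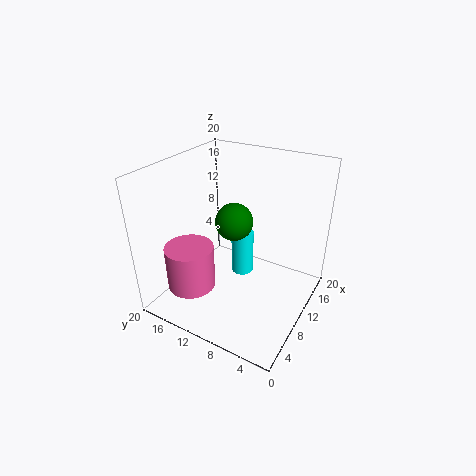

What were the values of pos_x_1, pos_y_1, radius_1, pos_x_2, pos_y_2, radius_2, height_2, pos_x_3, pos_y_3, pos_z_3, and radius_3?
pos_x_1 = 9; pos_y_1 = 10; radius_1 = 2.5; pos_x_2 = 6.5; pos_y_2 = 16; radius_2 = 3.5; height_2 = 6.5; pos_x_3 = 9.5; pos_y_3 = 9; pos_z_3 = 5.5; radius_3 = 1.5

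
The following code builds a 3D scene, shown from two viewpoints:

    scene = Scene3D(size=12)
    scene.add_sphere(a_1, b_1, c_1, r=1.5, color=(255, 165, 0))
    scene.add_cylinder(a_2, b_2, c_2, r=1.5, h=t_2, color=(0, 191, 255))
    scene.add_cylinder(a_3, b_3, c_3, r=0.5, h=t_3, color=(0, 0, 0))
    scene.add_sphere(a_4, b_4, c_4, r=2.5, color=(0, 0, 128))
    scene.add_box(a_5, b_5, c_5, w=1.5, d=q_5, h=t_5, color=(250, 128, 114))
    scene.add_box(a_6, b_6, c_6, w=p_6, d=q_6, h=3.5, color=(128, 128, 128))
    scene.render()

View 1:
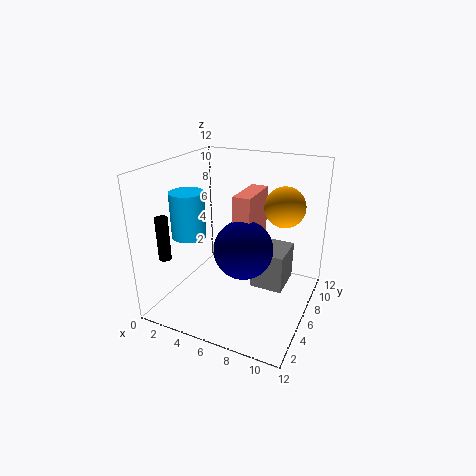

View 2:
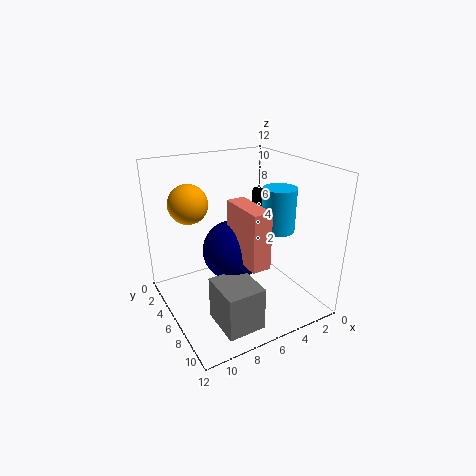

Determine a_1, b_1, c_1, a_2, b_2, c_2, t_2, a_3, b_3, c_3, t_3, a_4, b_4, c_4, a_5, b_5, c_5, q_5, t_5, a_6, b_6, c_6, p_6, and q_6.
a_1 = 10
b_1 = 5.5
c_1 = 9.5
a_2 = 1.5
b_2 = 5.5
c_2 = 5.5
t_2 = 4
a_3 = 1.5
b_3 = 2
c_3 = 5
t_3 = 3.5
a_4 = 6.5
b_4 = 6
c_4 = 5
a_5 = 5.5
b_5 = 6
c_5 = 5
q_5 = 4
t_5 = 4.5
a_6 = 6.5
b_6 = 7.5
c_6 = 0.5
p_6 = 3
q_6 = 3.5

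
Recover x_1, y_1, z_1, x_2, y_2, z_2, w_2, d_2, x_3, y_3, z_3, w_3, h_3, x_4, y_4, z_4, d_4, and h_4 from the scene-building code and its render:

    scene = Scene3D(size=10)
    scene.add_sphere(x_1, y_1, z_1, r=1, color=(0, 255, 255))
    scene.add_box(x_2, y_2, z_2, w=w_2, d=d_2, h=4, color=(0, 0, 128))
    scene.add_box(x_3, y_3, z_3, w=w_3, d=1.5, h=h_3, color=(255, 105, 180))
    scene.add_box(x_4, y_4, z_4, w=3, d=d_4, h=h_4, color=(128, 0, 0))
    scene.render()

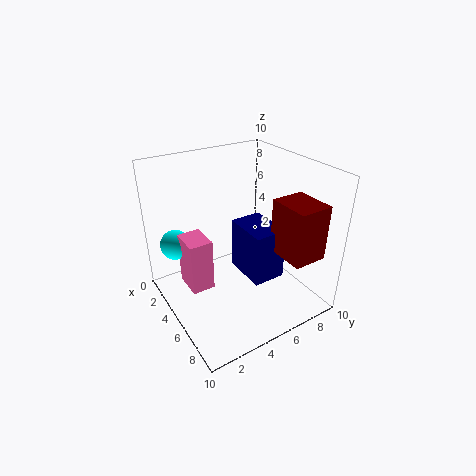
x_1 = 3.5; y_1 = 1; z_1 = 5; x_2 = 2.5; y_2 = 6; z_2 = 1; w_2 = 3.5; d_2 = 2.5; x_3 = 4; y_3 = 1; z_3 = 2.5; w_3 = 2; h_3 = 3.5; x_4 = 5.5; y_4 = 7.5; z_4 = 3.5; d_4 = 2.5; h_4 = 4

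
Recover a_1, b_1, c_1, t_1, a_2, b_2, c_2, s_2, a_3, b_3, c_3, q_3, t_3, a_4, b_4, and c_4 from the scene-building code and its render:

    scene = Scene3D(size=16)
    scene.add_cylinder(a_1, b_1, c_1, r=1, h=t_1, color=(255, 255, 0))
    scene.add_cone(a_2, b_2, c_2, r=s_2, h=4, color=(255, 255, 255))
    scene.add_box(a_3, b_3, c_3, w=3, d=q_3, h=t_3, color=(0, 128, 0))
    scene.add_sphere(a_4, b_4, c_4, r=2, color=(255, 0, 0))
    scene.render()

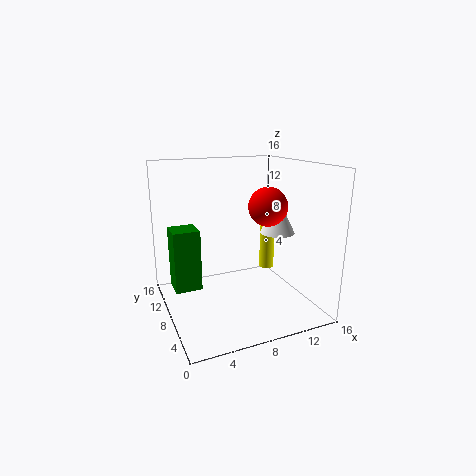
a_1 = 15; b_1 = 14; c_1 = 1; t_1 = 6; a_2 = 13; b_2 = 8; c_2 = 8; s_2 = 2; a_3 = 1; b_3 = 9; c_3 = 2; q_3 = 3; t_3 = 7; a_4 = 10; b_4 = 5; c_4 = 12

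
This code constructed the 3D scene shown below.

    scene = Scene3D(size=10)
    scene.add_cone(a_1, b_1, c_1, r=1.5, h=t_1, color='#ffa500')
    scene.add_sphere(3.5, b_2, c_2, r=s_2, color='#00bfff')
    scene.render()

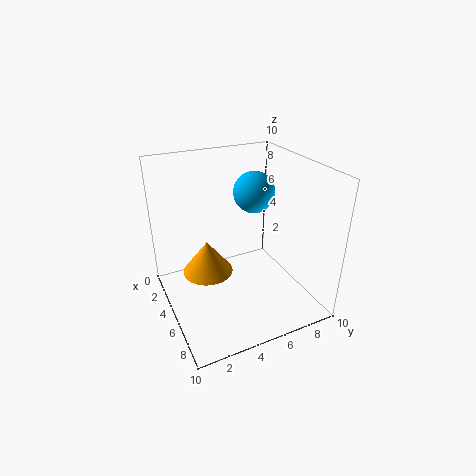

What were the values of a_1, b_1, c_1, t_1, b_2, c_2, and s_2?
a_1 = 7
b_1 = 2
c_1 = 4.5
t_1 = 2
b_2 = 7
c_2 = 7.5
s_2 = 1.5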